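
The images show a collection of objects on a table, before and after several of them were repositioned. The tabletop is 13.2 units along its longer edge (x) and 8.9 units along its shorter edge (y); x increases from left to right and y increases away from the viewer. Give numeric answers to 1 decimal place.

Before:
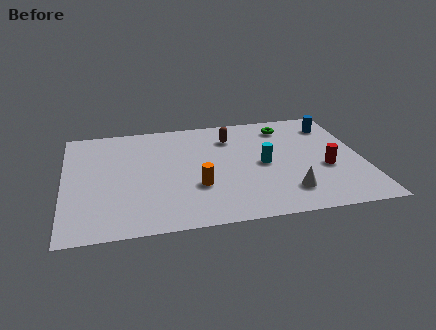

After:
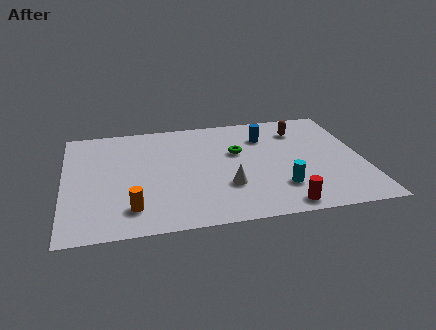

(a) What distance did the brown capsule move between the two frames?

3.1

From (7.5, 6.8) to (10.6, 6.9), the brown capsule covered √(3.1² + 0.1²) ≈ 3.1 units.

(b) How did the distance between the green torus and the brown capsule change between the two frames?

+0.7

Before: roughly 2.5 units apart; after: 3.2. That's 0.7 units further apart.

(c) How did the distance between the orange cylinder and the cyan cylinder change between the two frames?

+3.2

The distance was about 3.3 in the first image and 6.5 in the second, so they moved 3.2 units further apart.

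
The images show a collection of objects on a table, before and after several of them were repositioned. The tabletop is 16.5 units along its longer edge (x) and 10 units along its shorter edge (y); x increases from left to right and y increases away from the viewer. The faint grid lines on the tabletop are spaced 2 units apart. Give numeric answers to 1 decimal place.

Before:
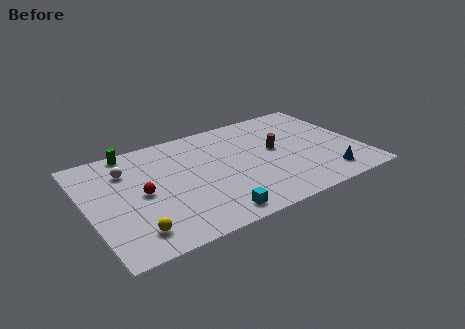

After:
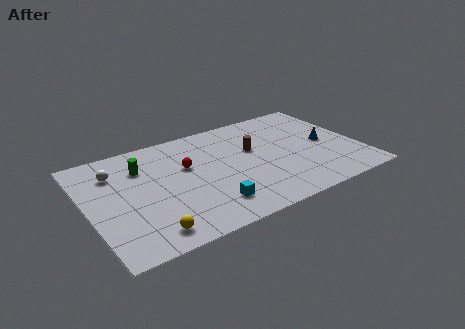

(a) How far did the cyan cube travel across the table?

0.9

From (6.9, 1.2) to (6.9, 2.1), the cyan cube covered √(0.0² + 0.9²) ≈ 0.9 units.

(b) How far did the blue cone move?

3.3

The blue cone moved from about (14.0, 1.7) to (14.6, 4.9), a distance of √(0.6² + 3.2²) ≈ 3.3.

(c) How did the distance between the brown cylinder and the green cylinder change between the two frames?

-2.4

The distance was about 9.2 in the first image and 6.8 in the second, so they moved 2.4 units closer together.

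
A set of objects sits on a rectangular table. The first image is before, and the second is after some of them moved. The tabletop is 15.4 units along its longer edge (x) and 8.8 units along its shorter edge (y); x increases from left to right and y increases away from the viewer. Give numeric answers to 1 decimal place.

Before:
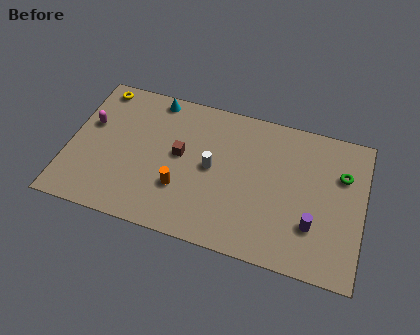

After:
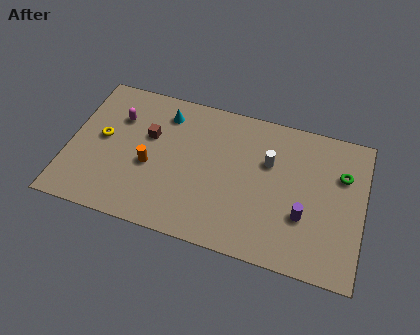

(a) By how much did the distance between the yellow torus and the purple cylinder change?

-2.0

They were about 12.8 units apart before and 10.8 after — 2.0 units closer together.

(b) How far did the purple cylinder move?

0.6

The purple cylinder moved from about (12.9, 2.6) to (12.4, 3.0), a distance of √(0.5² + 0.4²) ≈ 0.6.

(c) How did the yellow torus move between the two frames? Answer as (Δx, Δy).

(0.5, -3.1)

From the two frames, the yellow torus sits at roughly (1.2, 7.8) before and (1.7, 4.7) after.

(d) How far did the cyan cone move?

1.0

From (4.2, 7.9) to (4.8, 7.1), the cyan cone covered √(0.6² + 0.8²) ≈ 1.0 units.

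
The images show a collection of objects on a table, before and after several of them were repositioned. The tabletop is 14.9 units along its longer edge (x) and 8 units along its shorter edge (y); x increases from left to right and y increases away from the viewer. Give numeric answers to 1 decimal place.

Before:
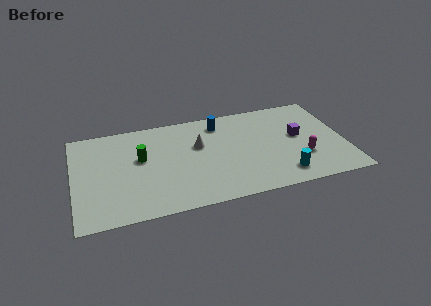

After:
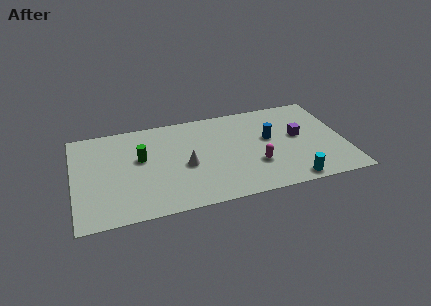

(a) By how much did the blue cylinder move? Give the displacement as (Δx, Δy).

(2.6, -2.0)

The blue cylinder started near (8.2, 6.6) and ended near (10.8, 4.6).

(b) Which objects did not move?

the green cylinder and the purple cube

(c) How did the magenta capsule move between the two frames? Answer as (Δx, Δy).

(-2.6, 0.0)

The magenta capsule was at about (12.5, 2.6) and moved to about (9.9, 2.6).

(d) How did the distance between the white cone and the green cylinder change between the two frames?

-0.5

The distance was about 3.2 in the first image and 2.7 in the second, so they moved 0.5 units closer together.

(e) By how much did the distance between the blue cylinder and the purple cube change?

-3.1

Before: roughly 4.7 units apart; after: 1.6. That's 3.1 units closer together.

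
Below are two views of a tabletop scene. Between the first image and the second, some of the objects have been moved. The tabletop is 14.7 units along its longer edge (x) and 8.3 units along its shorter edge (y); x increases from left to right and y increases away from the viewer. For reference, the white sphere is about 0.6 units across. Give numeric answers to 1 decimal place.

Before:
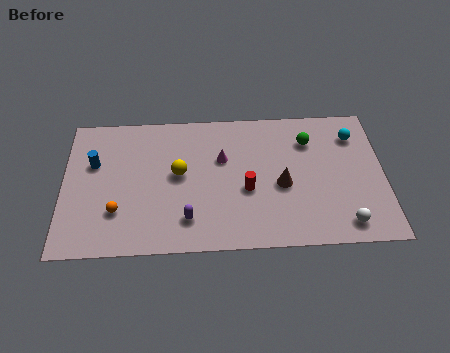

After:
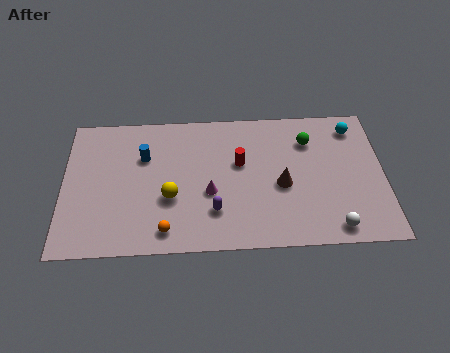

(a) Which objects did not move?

the green sphere and the brown cone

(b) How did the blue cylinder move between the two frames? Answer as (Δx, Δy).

(2.3, 0.3)

The blue cylinder started near (1.4, 5.3) and ended near (3.7, 5.6).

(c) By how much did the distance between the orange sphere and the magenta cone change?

-2.7

Before: roughly 5.6 units apart; after: 2.9. That's 2.7 units closer together.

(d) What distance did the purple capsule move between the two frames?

1.3

The purple capsule moved from about (5.7, 1.8) to (6.9, 2.2), a distance of √(1.2² + 0.4²) ≈ 1.3.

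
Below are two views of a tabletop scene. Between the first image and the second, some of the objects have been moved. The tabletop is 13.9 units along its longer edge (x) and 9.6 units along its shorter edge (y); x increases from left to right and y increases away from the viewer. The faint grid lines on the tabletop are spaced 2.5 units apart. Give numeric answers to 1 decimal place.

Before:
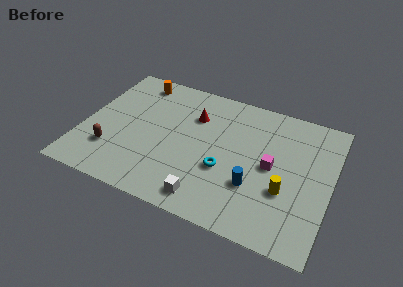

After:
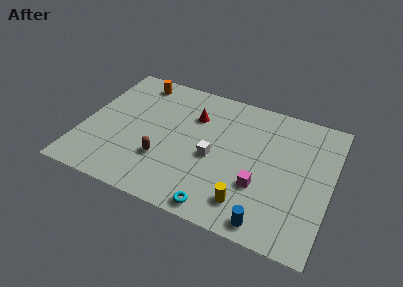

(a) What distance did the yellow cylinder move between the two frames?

2.5

The yellow cylinder was near (11.5, 3.4) before and (9.6, 1.8) after, so it travelled √(1.9² + 1.6²) ≈ 2.5 units.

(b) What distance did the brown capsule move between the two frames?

2.9

From (1.8, 2.6) to (4.7, 3.0), the brown capsule covered √(2.9² + 0.4²) ≈ 2.9 units.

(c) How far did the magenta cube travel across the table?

1.7

The magenta cube was near (10.6, 4.8) before and (10.1, 3.2) after, so it travelled √(0.5² + 1.6²) ≈ 1.7 units.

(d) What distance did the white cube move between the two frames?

2.9

From (7.4, 1.3) to (7.4, 4.2), the white cube covered √(0.0² + 2.9²) ≈ 2.9 units.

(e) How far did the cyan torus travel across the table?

2.7

The cyan torus was near (8.1, 3.6) before and (8.1, 0.9) after, so it travelled √(0.0² + 2.7²) ≈ 2.7 units.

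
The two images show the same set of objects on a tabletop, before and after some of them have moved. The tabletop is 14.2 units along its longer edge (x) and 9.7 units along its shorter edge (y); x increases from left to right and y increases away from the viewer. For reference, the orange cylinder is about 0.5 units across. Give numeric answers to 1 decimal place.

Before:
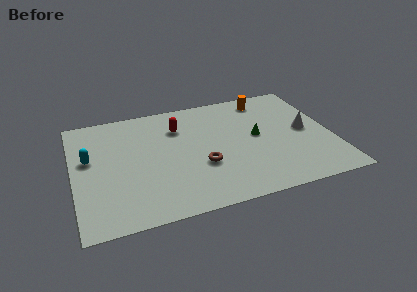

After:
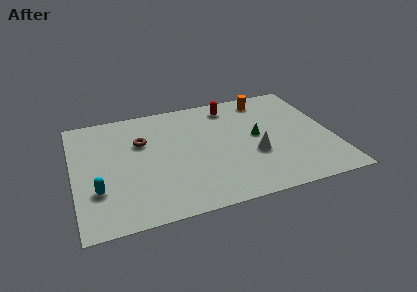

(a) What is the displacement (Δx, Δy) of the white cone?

(-3.0, -1.3)

The white cone started near (12.8, 4.9) and ended near (9.8, 3.6).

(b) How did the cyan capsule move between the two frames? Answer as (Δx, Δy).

(0.3, -2.7)

The cyan capsule was at about (0.9, 5.7) and moved to about (1.2, 3.0).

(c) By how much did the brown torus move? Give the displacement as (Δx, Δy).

(-3.1, 2.9)

The brown torus started near (6.9, 3.5) and ended near (3.8, 6.4).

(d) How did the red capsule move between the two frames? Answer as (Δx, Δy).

(3.0, 1.1)

From the two frames, the red capsule sits at roughly (5.9, 7.1) before and (8.9, 8.2) after.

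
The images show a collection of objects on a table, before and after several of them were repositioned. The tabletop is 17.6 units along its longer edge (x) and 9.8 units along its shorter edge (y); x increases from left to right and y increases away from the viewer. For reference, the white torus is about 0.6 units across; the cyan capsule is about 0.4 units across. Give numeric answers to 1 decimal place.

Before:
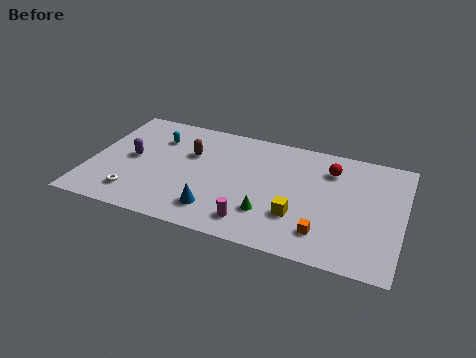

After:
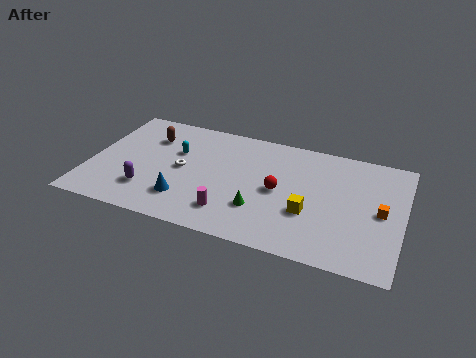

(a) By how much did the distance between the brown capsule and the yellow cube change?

+2.9

Before: roughly 7.2 units apart; after: 10.1. That's 2.9 units further apart.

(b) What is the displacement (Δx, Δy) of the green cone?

(-0.5, 0.2)

The green cone started near (10.3, 2.7) and ended near (9.8, 2.9).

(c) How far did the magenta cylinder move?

1.4

The magenta cylinder moved from about (9.5, 1.7) to (8.2, 2.1), a distance of √(1.3² + 0.4²) ≈ 1.4.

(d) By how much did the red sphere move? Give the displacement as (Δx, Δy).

(-2.7, -2.7)

The red sphere was at about (13.4, 7.5) and moved to about (10.7, 4.8).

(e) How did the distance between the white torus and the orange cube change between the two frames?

+0.6

The distance was about 10.6 in the first image and 11.2 in the second, so they moved 0.6 units further apart.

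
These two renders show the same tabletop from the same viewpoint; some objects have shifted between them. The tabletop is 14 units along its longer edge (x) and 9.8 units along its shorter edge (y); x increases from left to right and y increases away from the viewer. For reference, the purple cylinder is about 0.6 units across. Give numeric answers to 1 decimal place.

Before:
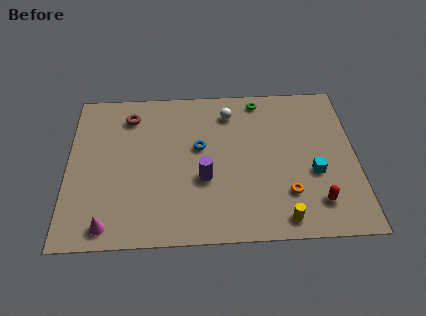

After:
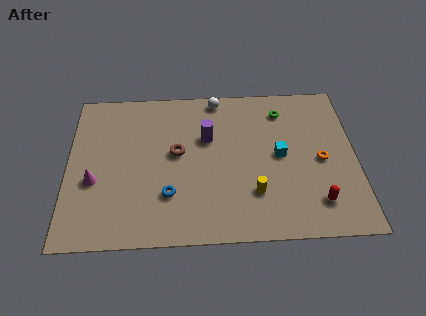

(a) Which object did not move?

the red capsule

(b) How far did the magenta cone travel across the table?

2.8

The magenta cone moved from about (2.0, 1.1) to (1.3, 3.8), a distance of √(0.7² + 2.7²) ≈ 2.8.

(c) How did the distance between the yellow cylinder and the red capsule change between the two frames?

+1.2

Before: roughly 1.9 units apart; after: 3.1. That's 1.2 units further apart.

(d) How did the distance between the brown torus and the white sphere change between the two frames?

-0.9

They were about 4.9 units apart before and 4.0 after — 0.9 units closer together.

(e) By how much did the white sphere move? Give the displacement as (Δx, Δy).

(-0.6, 1.0)

From the two frames, the white sphere sits at roughly (7.9, 7.9) before and (7.3, 8.9) after.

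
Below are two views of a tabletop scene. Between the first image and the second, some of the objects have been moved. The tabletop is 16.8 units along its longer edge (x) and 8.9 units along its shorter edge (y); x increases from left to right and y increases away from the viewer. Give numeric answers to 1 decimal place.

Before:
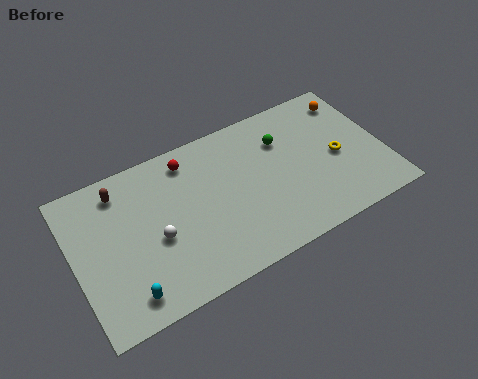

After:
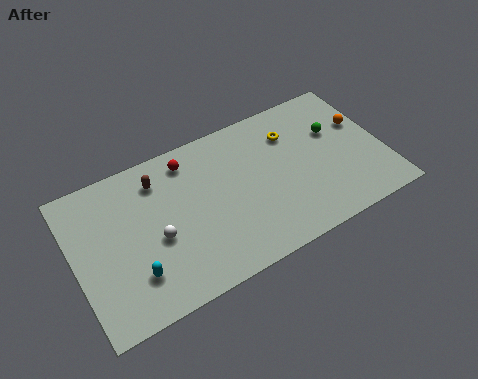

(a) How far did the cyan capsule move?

1.0

The cyan capsule was near (2.4, 1.4) before and (2.9, 2.3) after, so it travelled √(0.5² + 0.9²) ≈ 1.0 units.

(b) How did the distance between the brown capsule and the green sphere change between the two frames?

+0.8

The distance was about 8.9 in the first image and 9.7 in the second, so they moved 0.8 units further apart.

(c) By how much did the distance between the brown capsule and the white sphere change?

-0.6

They were about 3.9 units apart before and 3.3 after — 0.6 units closer together.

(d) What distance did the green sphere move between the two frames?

2.9

The green sphere was near (11.6, 6.4) before and (14.4, 5.7) after, so it travelled √(2.8² + 0.7²) ≈ 2.9 units.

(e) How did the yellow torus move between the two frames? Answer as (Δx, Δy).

(-2.2, 2.5)

From the two frames, the yellow torus sits at roughly (14.3, 4.1) before and (12.1, 6.6) after.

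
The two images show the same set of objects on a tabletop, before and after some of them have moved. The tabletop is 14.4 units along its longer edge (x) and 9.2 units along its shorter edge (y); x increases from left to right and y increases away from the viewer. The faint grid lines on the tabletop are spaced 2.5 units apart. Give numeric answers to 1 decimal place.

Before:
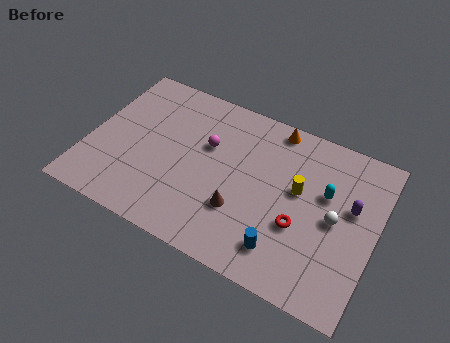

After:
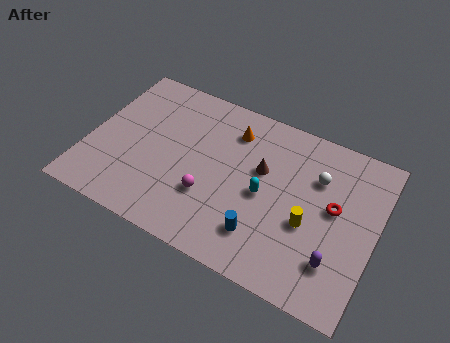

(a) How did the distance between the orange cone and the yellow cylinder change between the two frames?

+2.1

The distance was about 3.4 in the first image and 5.5 in the second, so they moved 2.1 units further apart.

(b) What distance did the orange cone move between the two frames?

2.3

The orange cone moved from about (8.9, 8.3) to (6.9, 7.2), a distance of √(2.0² + 1.1²) ≈ 2.3.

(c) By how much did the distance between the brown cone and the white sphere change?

-2.0

Before: roughly 4.8 units apart; after: 2.8. That's 2.0 units closer together.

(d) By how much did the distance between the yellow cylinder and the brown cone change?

-0.3

Before: roughly 3.5 units apart; after: 3.2. That's 0.3 units closer together.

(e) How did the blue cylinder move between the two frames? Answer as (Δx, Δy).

(-1.1, 0.3)

From the two frames, the blue cylinder sits at roughly (10.2, 1.8) before and (9.1, 2.1) after.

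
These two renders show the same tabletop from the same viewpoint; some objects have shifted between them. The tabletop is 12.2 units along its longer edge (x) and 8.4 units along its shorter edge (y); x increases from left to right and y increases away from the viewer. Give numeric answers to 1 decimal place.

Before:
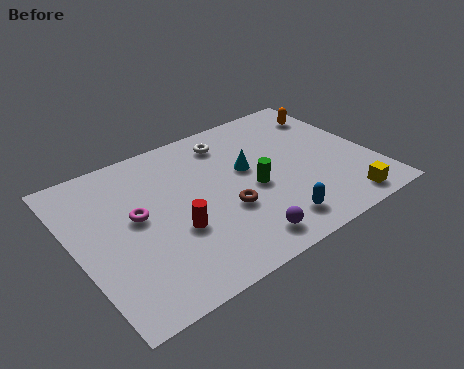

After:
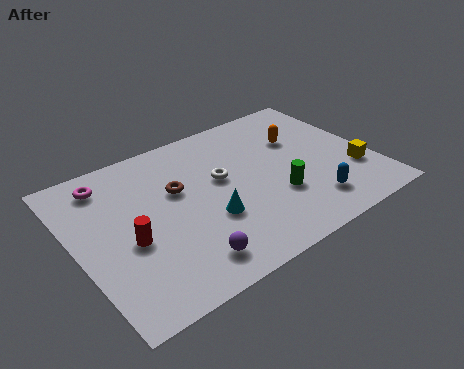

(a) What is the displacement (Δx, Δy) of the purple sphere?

(-2.2, 0.2)

The purple sphere started near (6.1, 1.2) and ended near (3.9, 1.4).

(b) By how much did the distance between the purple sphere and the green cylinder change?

+1.6

Before: roughly 2.7 units apart; after: 4.3. That's 1.6 units further apart.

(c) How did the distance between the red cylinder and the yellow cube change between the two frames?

+2.4

Before: roughly 6.9 units apart; after: 9.3. That's 2.4 units further apart.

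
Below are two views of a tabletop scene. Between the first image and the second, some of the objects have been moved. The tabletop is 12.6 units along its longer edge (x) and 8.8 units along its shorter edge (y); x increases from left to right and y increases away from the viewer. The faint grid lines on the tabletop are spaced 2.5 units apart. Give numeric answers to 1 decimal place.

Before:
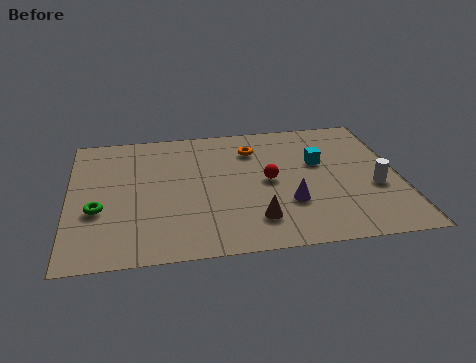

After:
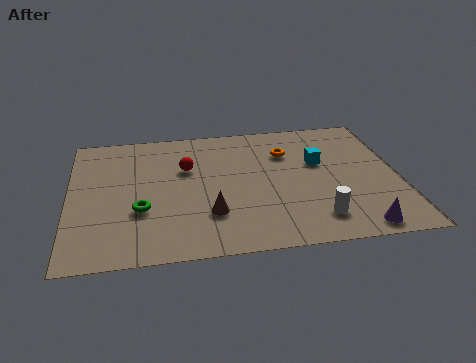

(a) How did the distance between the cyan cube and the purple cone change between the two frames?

+1.8

Before: roughly 2.9 units apart; after: 4.7. That's 1.8 units further apart.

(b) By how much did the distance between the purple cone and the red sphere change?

+6.2

They were about 1.7 units apart before and 7.9 after — 6.2 units further apart.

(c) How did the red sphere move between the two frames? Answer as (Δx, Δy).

(-3.1, 1.3)

The red sphere was at about (7.6, 4.4) and moved to about (4.5, 5.7).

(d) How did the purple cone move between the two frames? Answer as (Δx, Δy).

(2.5, -1.9)

The purple cone was at about (8.3, 2.8) and moved to about (10.8, 0.9).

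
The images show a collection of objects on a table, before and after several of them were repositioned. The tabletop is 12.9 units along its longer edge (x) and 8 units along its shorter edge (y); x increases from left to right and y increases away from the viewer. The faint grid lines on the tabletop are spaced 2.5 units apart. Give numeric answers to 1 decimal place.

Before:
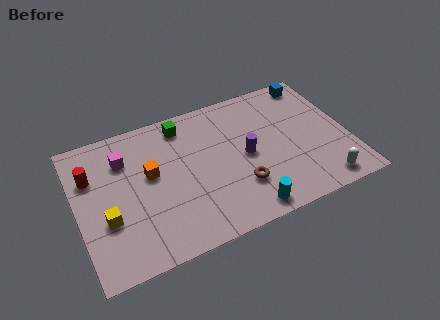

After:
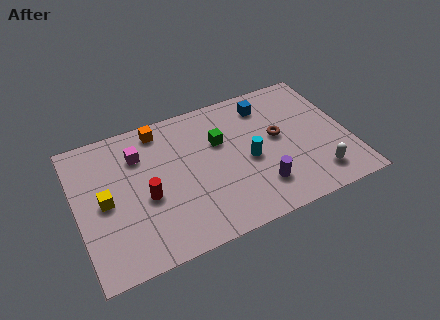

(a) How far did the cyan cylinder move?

2.7

The cyan cylinder moved from about (7.6, 0.9) to (8.1, 3.6), a distance of √(0.5² + 2.7²) ≈ 2.7.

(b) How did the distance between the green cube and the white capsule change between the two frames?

-2.7

The distance was about 8.3 in the first image and 5.6 in the second, so they moved 2.7 units closer together.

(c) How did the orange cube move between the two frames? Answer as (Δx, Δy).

(0.7, 2.4)

The orange cube started near (3.5, 4.6) and ended near (4.2, 7.0).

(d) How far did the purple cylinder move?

2.0

The purple cylinder was near (8.0, 3.9) before and (8.4, 1.9) after, so it travelled √(0.4² + 2.0²) ≈ 2.0 units.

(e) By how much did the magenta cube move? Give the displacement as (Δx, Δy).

(0.7, 0.0)

The magenta cube was at about (2.4, 5.9) and moved to about (3.1, 5.9).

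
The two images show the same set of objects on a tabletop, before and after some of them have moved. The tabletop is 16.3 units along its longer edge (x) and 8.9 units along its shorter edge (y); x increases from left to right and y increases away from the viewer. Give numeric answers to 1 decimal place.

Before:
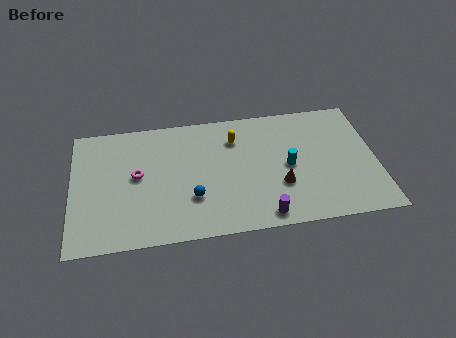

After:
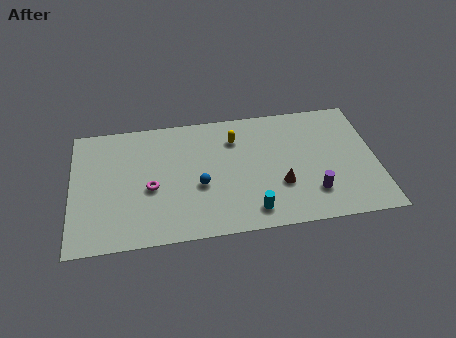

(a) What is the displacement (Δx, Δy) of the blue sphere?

(0.4, 0.8)

The blue sphere started near (6.4, 2.8) and ended near (6.8, 3.6).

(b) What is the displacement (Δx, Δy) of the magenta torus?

(0.7, -1.0)

The magenta torus was at about (3.5, 4.8) and moved to about (4.2, 3.8).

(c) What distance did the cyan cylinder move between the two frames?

3.6

The cyan cylinder was near (11.6, 4.3) before and (9.5, 1.4) after, so it travelled √(2.1² + 2.9²) ≈ 3.6 units.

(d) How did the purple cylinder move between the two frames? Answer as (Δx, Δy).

(2.7, 1.2)

From the two frames, the purple cylinder sits at roughly (10.1, 1.0) before and (12.8, 2.2) after.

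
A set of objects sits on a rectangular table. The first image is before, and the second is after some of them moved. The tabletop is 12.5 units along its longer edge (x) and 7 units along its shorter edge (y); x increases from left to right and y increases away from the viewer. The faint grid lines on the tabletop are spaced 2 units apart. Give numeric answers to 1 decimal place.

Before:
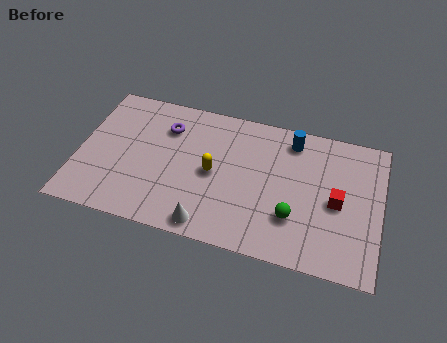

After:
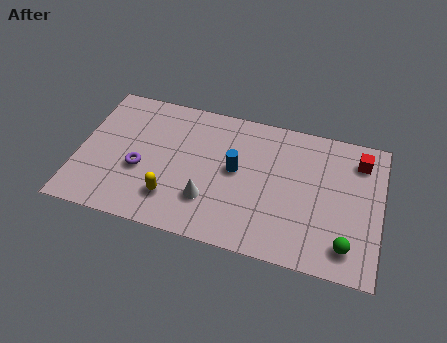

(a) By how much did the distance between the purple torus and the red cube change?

+1.9

They were about 7.4 units apart before and 9.3 after — 1.9 units further apart.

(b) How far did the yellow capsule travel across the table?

2.3

The yellow capsule moved from about (5.6, 3.4) to (4.0, 1.7), a distance of √(1.6² + 1.7²) ≈ 2.3.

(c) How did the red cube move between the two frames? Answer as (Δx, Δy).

(0.8, 2.3)

The red cube was at about (10.7, 3.3) and moved to about (11.5, 5.6).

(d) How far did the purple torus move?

2.6

The purple torus moved from about (3.5, 5.2) to (2.6, 2.8), a distance of √(0.9² + 2.4²) ≈ 2.6.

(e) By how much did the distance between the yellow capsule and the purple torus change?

-1.0

They were about 2.8 units apart before and 1.8 after — 1.0 units closer together.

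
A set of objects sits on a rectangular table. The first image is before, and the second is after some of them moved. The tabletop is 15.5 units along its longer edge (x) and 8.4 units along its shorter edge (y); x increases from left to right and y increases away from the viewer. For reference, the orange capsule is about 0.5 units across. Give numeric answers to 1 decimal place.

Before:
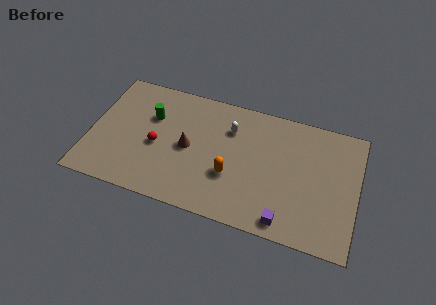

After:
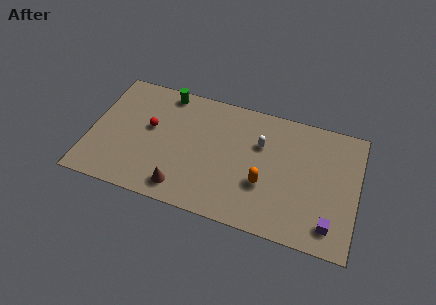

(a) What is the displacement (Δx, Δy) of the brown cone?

(-0.1, -2.8)

From the two frames, the brown cone sits at roughly (5.7, 4.1) before and (5.6, 1.3) after.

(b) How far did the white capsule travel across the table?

1.9

The white capsule moved from about (8.0, 6.1) to (9.8, 5.6), a distance of √(1.8² + 0.5²) ≈ 1.9.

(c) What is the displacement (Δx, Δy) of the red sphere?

(-0.5, 1.1)

From the two frames, the red sphere sits at roughly (3.9, 3.7) before and (3.4, 4.8) after.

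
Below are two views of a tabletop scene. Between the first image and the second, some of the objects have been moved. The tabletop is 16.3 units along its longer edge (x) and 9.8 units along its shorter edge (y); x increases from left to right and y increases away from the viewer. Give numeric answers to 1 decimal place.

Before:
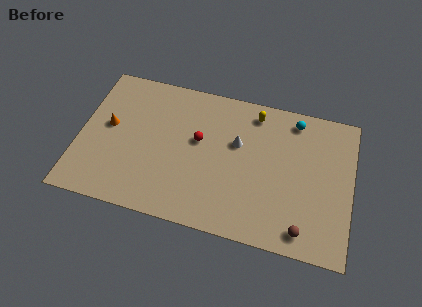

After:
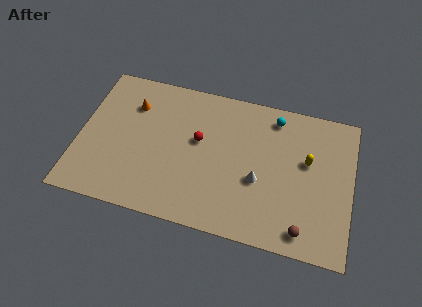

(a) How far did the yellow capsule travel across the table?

4.1

The yellow capsule moved from about (10.3, 8.4) to (13.6, 5.9), a distance of √(3.3² + 2.5²) ≈ 4.1.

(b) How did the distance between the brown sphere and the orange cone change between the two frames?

-0.5

Before: roughly 12.6 units apart; after: 12.1. That's 0.5 units closer together.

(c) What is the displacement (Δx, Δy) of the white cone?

(1.4, -2.2)

From the two frames, the white cone sits at roughly (9.4, 6.1) before and (10.8, 3.9) after.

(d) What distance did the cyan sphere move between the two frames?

1.2

The cyan sphere moved from about (12.7, 8.5) to (11.5, 8.4), a distance of √(1.2² + 0.1²) ≈ 1.2.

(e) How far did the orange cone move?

2.2

The orange cone moved from about (1.7, 5.4) to (3.0, 7.2), a distance of √(1.3² + 1.8²) ≈ 2.2.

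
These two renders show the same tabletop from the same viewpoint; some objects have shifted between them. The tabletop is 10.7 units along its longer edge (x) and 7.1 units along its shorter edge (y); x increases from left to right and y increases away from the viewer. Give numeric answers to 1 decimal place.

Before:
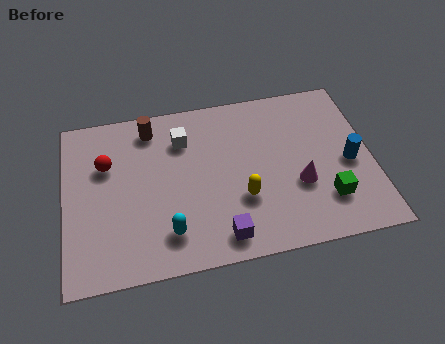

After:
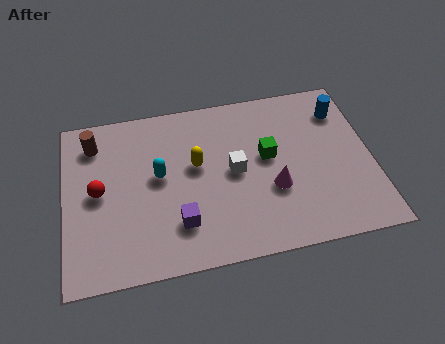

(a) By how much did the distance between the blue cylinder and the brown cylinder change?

+1.3

The distance was about 7.4 in the first image and 8.7 in the second, so they moved 1.3 units further apart.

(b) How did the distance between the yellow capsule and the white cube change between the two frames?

-2.1

Before: roughly 3.5 units apart; after: 1.4. That's 2.1 units closer together.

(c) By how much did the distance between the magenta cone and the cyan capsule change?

-0.6

The distance was about 4.7 in the first image and 4.1 in the second, so they moved 0.6 units closer together.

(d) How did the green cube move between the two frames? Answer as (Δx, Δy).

(-1.9, 2.2)

The green cube was at about (9.0, 1.8) and moved to about (7.1, 4.0).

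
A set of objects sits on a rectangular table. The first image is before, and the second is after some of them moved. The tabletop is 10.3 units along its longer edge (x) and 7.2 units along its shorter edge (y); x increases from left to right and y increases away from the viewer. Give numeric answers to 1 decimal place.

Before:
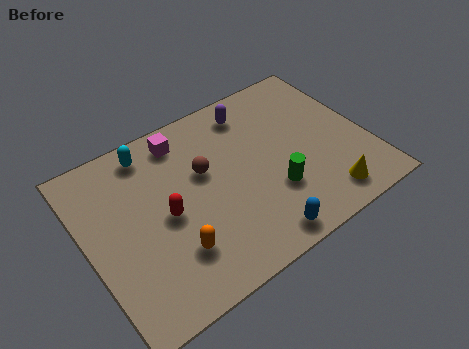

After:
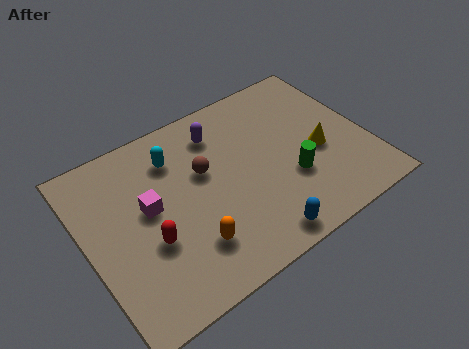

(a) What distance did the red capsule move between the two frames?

1.0

The red capsule was near (2.8, 3.4) before and (2.1, 2.7) after, so it travelled √(0.7² + 0.7²) ≈ 1.0 units.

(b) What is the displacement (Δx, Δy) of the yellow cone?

(0.2, 2.0)

The yellow cone started near (8.3, 1.1) and ended near (8.5, 3.1).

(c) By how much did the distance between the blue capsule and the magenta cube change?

-0.9

They were about 5.6 units apart before and 4.7 after — 0.9 units closer together.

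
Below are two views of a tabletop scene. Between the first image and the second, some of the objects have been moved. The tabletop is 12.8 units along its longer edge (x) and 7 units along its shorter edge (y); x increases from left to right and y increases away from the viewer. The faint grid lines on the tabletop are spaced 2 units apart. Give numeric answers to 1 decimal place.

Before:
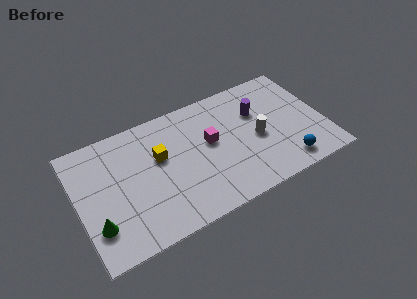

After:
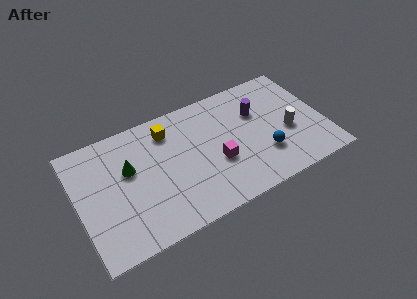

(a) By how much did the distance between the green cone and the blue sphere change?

-2.6

Before: roughly 9.7 units apart; after: 7.1. That's 2.6 units closer together.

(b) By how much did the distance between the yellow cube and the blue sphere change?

-1.2

Before: roughly 7.0 units apart; after: 5.8. That's 1.2 units closer together.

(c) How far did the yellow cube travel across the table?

1.4

The yellow cube was near (4.3, 4.3) before and (4.9, 5.6) after, so it travelled √(0.6² + 1.3²) ≈ 1.4 units.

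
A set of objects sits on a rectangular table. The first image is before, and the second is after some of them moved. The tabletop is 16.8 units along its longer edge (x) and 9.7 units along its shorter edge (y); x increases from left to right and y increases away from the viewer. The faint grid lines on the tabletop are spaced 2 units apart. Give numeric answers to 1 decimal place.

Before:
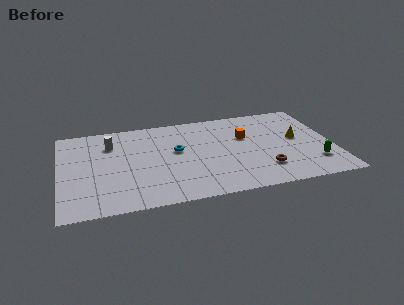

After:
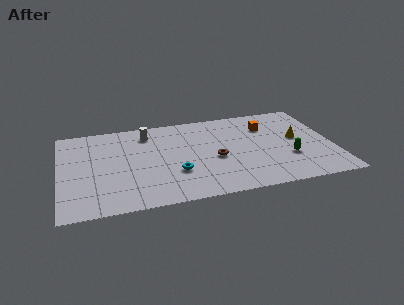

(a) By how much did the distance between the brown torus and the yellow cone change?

+1.6

Before: roughly 3.7 units apart; after: 5.3. That's 1.6 units further apart.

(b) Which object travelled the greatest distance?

the brown torus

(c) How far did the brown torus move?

3.4

The brown torus moved from about (12.4, 2.4) to (9.5, 4.2), a distance of √(2.9² + 1.8²) ≈ 3.4.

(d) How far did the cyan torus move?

2.4

The cyan torus moved from about (7.2, 5.6) to (7.0, 3.2), a distance of √(0.2² + 2.4²) ≈ 2.4.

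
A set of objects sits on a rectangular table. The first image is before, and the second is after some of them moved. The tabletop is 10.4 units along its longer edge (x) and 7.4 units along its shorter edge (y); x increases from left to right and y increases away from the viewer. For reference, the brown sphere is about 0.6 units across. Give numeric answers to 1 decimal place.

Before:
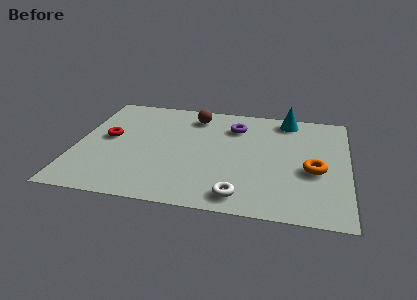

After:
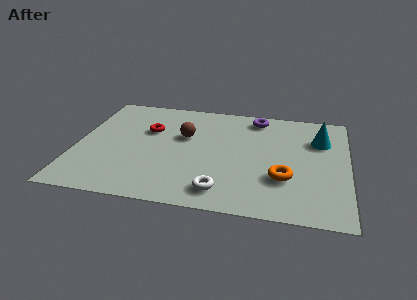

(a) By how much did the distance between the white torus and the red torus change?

-1.3

They were about 6.0 units apart before and 4.7 after — 1.3 units closer together.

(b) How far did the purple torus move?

1.1

From (6.0, 5.6) to (6.8, 6.4), the purple torus covered √(0.8² + 0.8²) ≈ 1.1 units.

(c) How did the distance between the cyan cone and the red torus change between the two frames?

-0.6

The distance was about 7.2 in the first image and 6.6 in the second, so they moved 0.6 units closer together.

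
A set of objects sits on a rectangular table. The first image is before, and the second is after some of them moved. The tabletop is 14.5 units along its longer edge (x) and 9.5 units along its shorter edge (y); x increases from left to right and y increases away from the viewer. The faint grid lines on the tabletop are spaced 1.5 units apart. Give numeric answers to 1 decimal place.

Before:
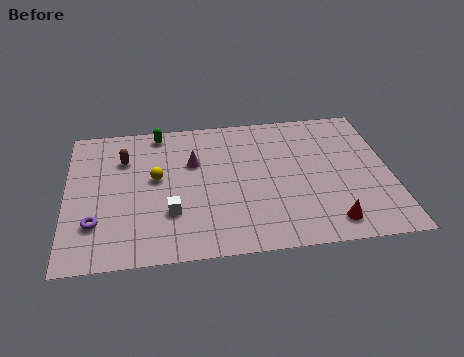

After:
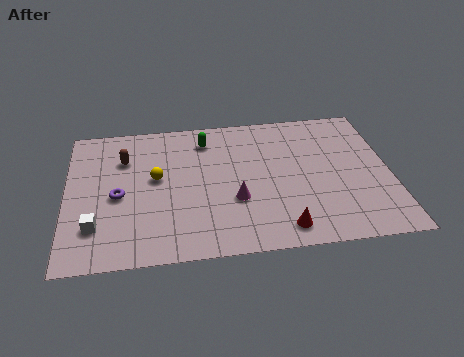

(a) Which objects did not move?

the brown capsule and the yellow sphere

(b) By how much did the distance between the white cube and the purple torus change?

-1.2

Before: roughly 3.3 units apart; after: 2.1. That's 1.2 units closer together.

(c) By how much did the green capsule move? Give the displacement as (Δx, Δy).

(2.1, -0.8)

The green capsule started near (4.2, 8.5) and ended near (6.3, 7.7).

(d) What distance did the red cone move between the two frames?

2.1

The red cone moved from about (11.6, 1.4) to (9.5, 1.3), a distance of √(2.1² + 0.1²) ≈ 2.1.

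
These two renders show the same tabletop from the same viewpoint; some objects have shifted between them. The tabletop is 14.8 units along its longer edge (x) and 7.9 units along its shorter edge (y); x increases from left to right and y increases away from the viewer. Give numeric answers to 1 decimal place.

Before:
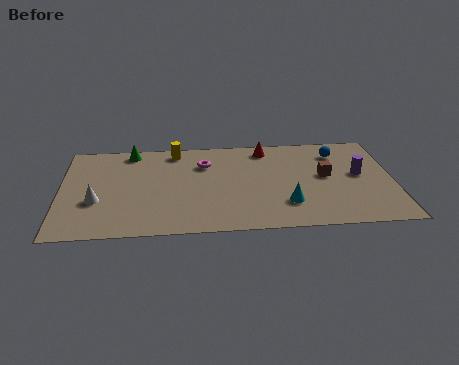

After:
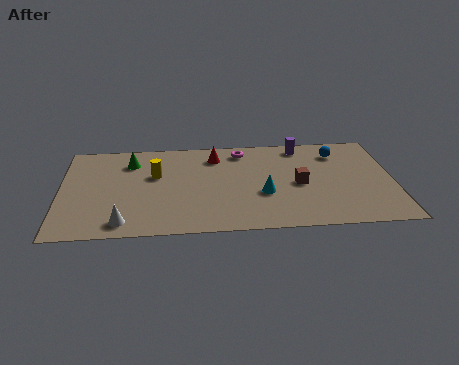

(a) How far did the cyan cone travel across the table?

1.3

From (10.0, 2.1) to (9.0, 3.0), the cyan cone covered √(1.0² + 0.9²) ≈ 1.3 units.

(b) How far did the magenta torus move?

2.0

From (6.4, 5.7) to (8.1, 6.7), the magenta torus covered √(1.7² + 1.0²) ≈ 2.0 units.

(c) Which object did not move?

the blue sphere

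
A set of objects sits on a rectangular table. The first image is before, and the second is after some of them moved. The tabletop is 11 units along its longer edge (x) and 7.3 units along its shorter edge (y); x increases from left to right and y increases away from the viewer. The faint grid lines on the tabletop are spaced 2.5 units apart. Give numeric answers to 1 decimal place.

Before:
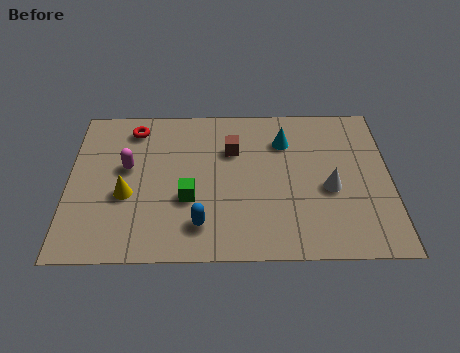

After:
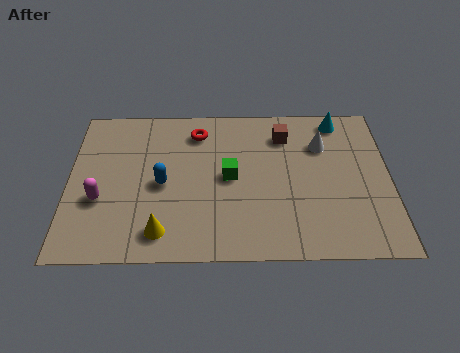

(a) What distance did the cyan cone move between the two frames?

2.1

The cyan cone moved from about (7.4, 5.4) to (9.3, 6.4), a distance of √(1.9² + 1.0²) ≈ 2.1.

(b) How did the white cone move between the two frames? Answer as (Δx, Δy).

(-0.2, 2.1)

The white cone was at about (8.9, 3.1) and moved to about (8.7, 5.2).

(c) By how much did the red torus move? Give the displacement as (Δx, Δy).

(2.2, -0.2)

From the two frames, the red torus sits at roughly (2.2, 6.1) before and (4.4, 5.9) after.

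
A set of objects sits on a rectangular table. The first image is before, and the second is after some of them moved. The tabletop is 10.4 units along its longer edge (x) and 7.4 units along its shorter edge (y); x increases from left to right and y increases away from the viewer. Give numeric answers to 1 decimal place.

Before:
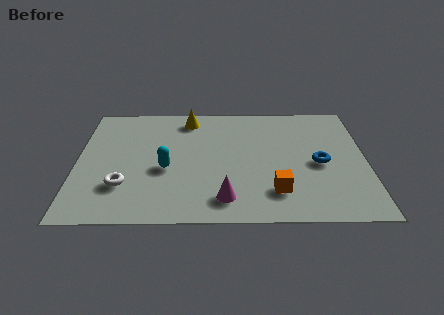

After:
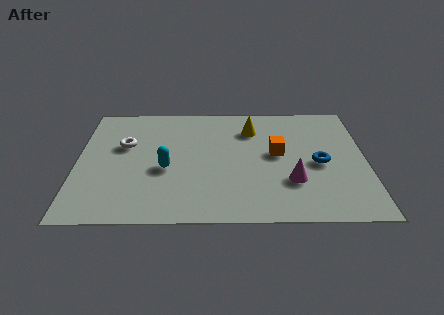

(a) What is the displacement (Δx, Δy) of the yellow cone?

(2.3, -0.7)

The yellow cone started near (4.0, 6.3) and ended near (6.3, 5.6).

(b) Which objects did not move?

the cyan capsule and the blue torus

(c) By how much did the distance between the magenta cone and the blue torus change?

-2.5

Before: roughly 4.0 units apart; after: 1.5. That's 2.5 units closer together.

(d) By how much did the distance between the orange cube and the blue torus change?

-0.7

The distance was about 2.3 in the first image and 1.6 in the second, so they moved 0.7 units closer together.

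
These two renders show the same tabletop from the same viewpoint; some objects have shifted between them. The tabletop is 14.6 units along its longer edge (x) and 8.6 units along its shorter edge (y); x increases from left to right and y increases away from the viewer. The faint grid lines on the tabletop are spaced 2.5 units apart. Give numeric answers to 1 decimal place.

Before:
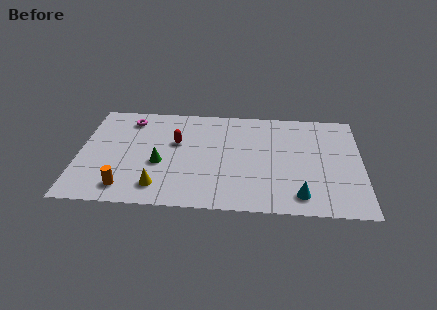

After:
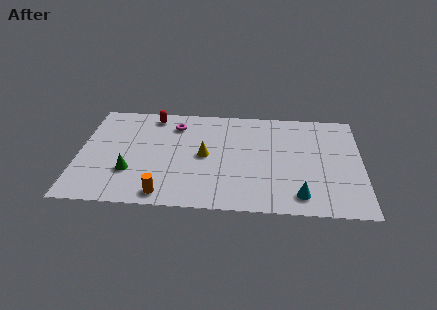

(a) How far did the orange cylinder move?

2.0

The orange cylinder was near (2.5, 1.4) before and (4.5, 1.0) after, so it travelled √(2.0² + 0.4²) ≈ 2.0 units.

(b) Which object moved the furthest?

the yellow cone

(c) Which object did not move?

the cyan cone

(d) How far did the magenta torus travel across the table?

2.4

From (2.5, 7.1) to (4.9, 6.8), the magenta torus covered √(2.4² + 0.3²) ≈ 2.4 units.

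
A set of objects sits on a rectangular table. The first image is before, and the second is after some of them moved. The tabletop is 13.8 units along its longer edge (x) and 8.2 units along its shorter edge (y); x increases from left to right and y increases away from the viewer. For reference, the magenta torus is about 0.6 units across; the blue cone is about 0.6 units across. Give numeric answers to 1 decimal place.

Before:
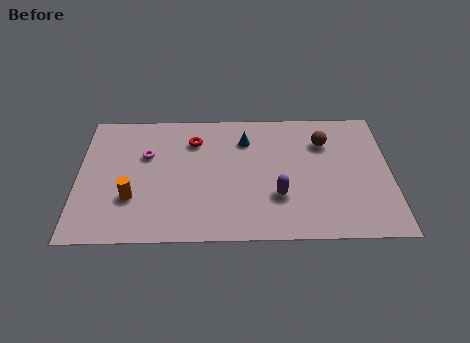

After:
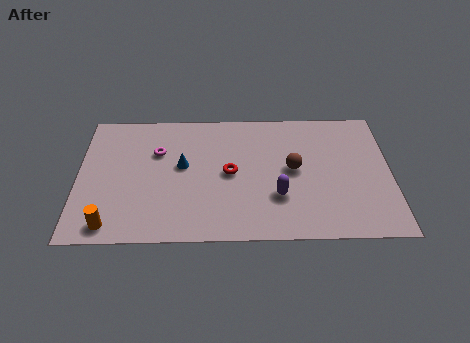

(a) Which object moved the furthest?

the blue cone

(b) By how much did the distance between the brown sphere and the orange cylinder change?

-0.5

Before: roughly 9.2 units apart; after: 8.7. That's 0.5 units closer together.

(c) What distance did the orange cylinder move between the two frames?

1.8

The orange cylinder moved from about (2.4, 2.6) to (1.5, 1.0), a distance of √(0.9² + 1.6²) ≈ 1.8.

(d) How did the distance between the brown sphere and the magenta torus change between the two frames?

-1.8

Before: roughly 7.9 units apart; after: 6.1. That's 1.8 units closer together.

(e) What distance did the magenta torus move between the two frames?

0.5

From (3.0, 5.3) to (3.5, 5.5), the magenta torus covered √(0.5² + 0.2²) ≈ 0.5 units.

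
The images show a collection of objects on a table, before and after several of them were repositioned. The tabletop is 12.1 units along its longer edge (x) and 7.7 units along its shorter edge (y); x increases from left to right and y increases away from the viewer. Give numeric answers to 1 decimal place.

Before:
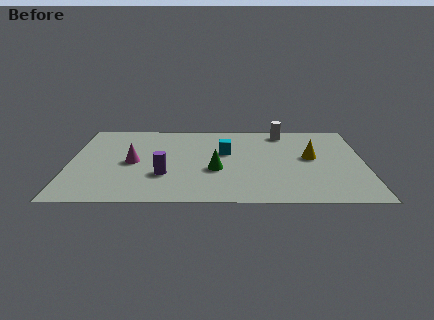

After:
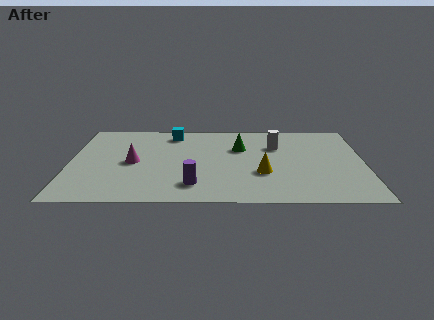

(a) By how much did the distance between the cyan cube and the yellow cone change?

+1.8

They were about 3.5 units apart before and 5.3 after — 1.8 units further apart.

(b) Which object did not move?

the magenta cone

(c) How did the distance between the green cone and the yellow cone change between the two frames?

-1.5

The distance was about 4.1 in the first image and 2.6 in the second, so they moved 1.5 units closer together.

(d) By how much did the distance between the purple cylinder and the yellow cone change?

-3.2

The distance was about 6.2 in the first image and 3.0 in the second, so they moved 3.2 units closer together.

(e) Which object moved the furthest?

the cyan cube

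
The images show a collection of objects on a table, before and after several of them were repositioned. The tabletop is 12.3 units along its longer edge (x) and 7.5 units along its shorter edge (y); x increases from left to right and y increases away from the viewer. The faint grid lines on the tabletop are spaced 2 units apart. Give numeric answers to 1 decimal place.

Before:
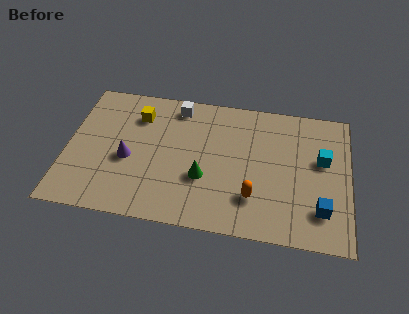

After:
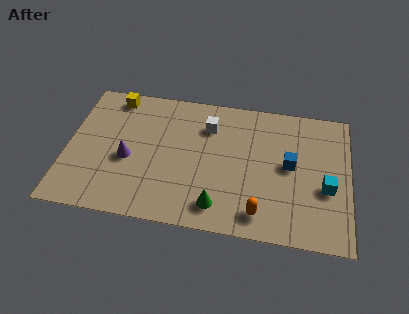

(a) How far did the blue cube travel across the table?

2.6

From (11.1, 1.8) to (9.7, 4.0), the blue cube covered √(1.4² + 2.2²) ≈ 2.6 units.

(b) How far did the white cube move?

1.7

From (4.7, 6.5) to (6.1, 5.6), the white cube covered √(1.4² + 0.9²) ≈ 1.7 units.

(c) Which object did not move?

the purple cone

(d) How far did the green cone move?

1.6

From (6.0, 2.7) to (6.7, 1.3), the green cone covered √(0.7² + 1.4²) ≈ 1.6 units.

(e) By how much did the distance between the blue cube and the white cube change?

-4.0

They were about 7.9 units apart before and 3.9 after — 4.0 units closer together.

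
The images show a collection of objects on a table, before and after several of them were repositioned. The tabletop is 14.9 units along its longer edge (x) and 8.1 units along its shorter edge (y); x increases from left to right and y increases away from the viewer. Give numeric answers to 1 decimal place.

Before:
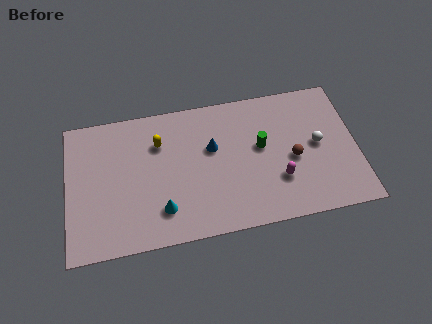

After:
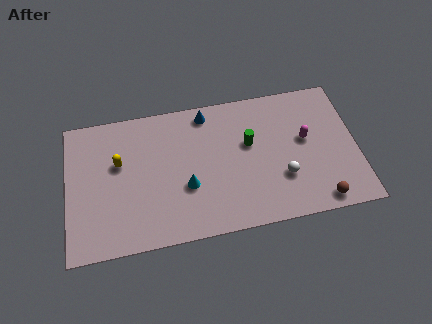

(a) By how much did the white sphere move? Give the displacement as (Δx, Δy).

(-1.9, -1.6)

The white sphere was at about (12.9, 4.2) and moved to about (11.0, 2.6).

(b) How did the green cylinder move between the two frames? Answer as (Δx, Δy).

(-0.6, 0.3)

The green cylinder was at about (10.0, 4.6) and moved to about (9.4, 4.9).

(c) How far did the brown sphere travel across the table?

3.0

The brown sphere moved from about (11.6, 3.6) to (12.8, 0.9), a distance of √(1.2² + 2.7²) ≈ 3.0.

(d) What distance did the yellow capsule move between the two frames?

2.2

The yellow capsule was near (4.8, 5.8) before and (2.7, 5.0) after, so it travelled √(2.1² + 0.8²) ≈ 2.2 units.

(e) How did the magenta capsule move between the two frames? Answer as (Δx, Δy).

(1.5, 2.1)

The magenta capsule started near (10.8, 2.5) and ended near (12.3, 4.6).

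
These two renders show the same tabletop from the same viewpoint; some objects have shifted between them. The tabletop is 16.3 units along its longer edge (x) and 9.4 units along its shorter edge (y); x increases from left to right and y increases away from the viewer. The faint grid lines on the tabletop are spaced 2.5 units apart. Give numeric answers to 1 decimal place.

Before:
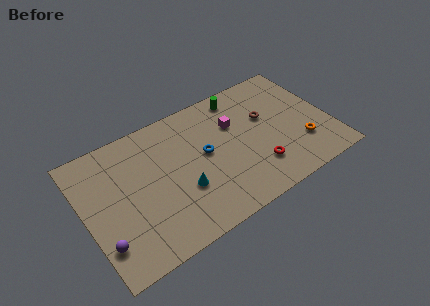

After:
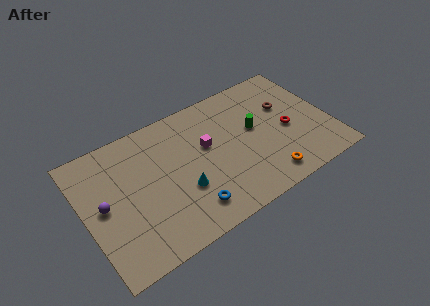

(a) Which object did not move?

the cyan cone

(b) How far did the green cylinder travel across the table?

2.9

The green cylinder moved from about (10.9, 8.2) to (11.4, 5.3), a distance of √(0.5² + 2.9²) ≈ 2.9.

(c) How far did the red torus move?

3.0

The red torus moved from about (11.1, 2.4) to (13.5, 4.2), a distance of √(2.4² + 1.8²) ≈ 3.0.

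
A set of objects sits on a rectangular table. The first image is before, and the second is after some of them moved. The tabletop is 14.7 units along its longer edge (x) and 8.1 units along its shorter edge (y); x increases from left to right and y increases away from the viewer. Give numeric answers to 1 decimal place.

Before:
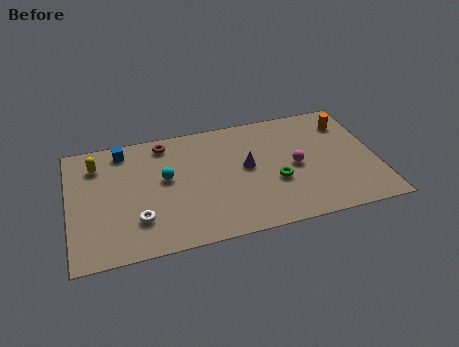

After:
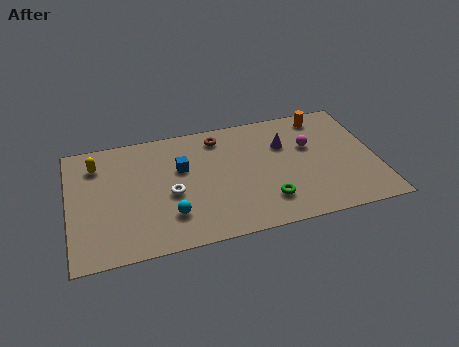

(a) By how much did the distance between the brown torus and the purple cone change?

-1.2

The distance was about 4.6 in the first image and 3.4 in the second, so they moved 1.2 units closer together.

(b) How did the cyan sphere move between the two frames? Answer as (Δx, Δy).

(0.1, -2.5)

The cyan sphere started near (4.6, 4.6) and ended near (4.7, 2.1).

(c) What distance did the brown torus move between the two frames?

2.6

The brown torus was near (4.7, 7.0) before and (7.3, 6.8) after, so it travelled √(2.6² + 0.2²) ≈ 2.6 units.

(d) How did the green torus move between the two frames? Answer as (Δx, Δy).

(-0.5, -1.2)

The green torus was at about (9.8, 3.1) and moved to about (9.3, 1.9).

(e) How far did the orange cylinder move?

1.3

The orange cylinder was near (13.5, 6.3) before and (12.4, 7.0) after, so it travelled √(1.1² + 0.7²) ≈ 1.3 units.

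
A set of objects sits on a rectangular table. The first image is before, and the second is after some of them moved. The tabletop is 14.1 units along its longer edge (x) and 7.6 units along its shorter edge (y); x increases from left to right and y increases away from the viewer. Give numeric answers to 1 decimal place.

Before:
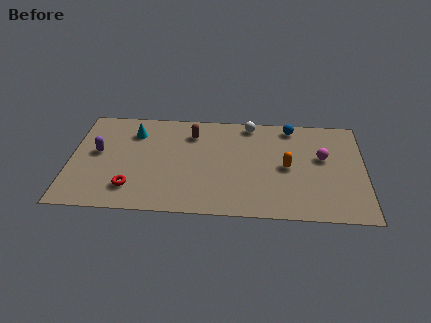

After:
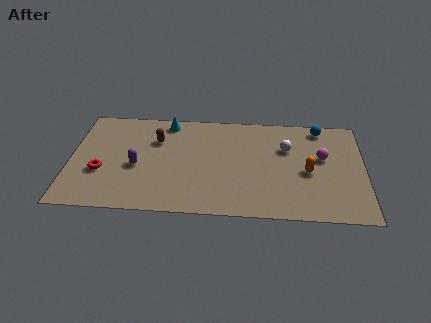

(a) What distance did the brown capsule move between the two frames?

1.8

The brown capsule moved from about (5.8, 5.9) to (4.1, 5.3), a distance of √(1.7² + 0.6²) ≈ 1.8.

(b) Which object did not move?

the magenta sphere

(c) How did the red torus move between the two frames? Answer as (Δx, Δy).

(-1.5, 1.1)

The red torus started near (3.0, 1.7) and ended near (1.5, 2.8).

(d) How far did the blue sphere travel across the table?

1.4

From (10.6, 6.7) to (12.0, 6.7), the blue sphere covered √(1.4² + 0.0²) ≈ 1.4 units.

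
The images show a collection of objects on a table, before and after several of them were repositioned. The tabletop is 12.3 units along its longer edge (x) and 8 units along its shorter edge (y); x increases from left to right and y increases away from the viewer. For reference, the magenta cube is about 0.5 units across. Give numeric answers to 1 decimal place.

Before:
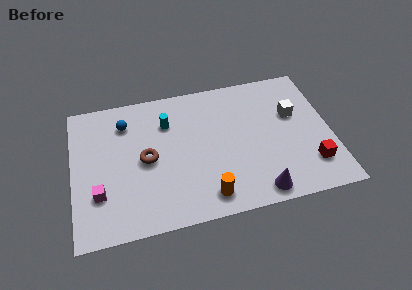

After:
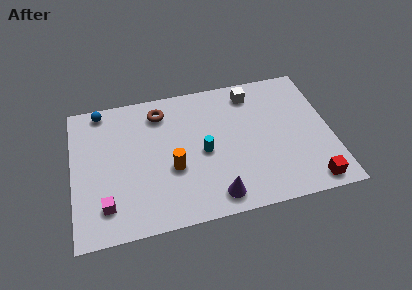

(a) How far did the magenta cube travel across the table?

0.8

The magenta cube was near (1.2, 2.4) before and (1.5, 1.7) after, so it travelled √(0.3² + 0.7²) ≈ 0.8 units.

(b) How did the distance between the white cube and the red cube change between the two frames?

+3.1

Before: roughly 3.2 units apart; after: 6.3. That's 3.1 units further apart.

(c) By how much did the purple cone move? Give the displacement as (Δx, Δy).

(-2.0, 0.2)

From the two frames, the purple cone sits at roughly (8.6, 0.9) before and (6.6, 1.1) after.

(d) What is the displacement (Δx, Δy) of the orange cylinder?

(-1.5, 1.9)

From the two frames, the orange cylinder sits at roughly (6.2, 1.2) before and (4.7, 3.1) after.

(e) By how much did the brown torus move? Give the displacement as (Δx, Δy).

(0.8, 2.6)

The brown torus was at about (3.5, 3.9) and moved to about (4.3, 6.5).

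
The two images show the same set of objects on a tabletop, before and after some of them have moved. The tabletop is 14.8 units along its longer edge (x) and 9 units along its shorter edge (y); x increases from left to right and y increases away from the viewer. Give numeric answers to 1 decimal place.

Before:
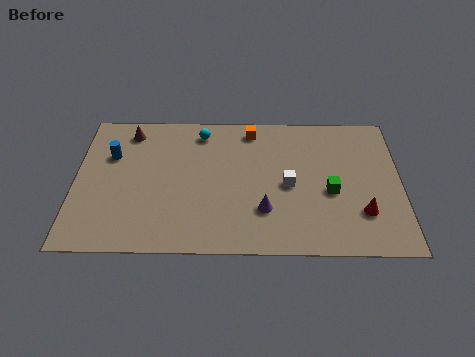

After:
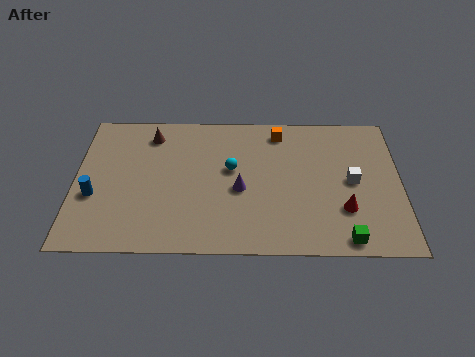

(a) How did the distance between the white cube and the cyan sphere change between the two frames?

+0.3

They were about 5.2 units apart before and 5.5 after — 0.3 units further apart.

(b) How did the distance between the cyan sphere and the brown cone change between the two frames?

+1.0

They were about 3.3 units apart before and 4.3 after — 1.0 units further apart.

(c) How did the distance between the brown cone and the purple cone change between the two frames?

-2.6

They were about 8.0 units apart before and 5.4 after — 2.6 units closer together.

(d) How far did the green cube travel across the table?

3.0

The green cube moved from about (11.6, 3.8) to (12.2, 0.9), a distance of √(0.6² + 2.9²) ≈ 3.0.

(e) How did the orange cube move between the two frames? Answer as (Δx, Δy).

(1.3, -0.1)

The orange cube was at about (8.0, 7.8) and moved to about (9.3, 7.7).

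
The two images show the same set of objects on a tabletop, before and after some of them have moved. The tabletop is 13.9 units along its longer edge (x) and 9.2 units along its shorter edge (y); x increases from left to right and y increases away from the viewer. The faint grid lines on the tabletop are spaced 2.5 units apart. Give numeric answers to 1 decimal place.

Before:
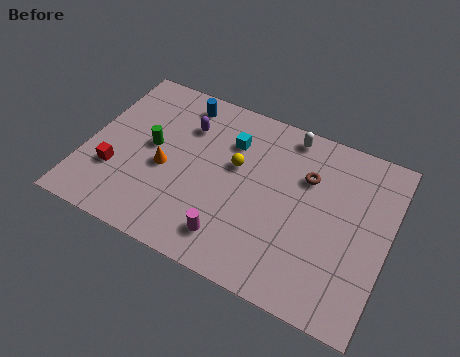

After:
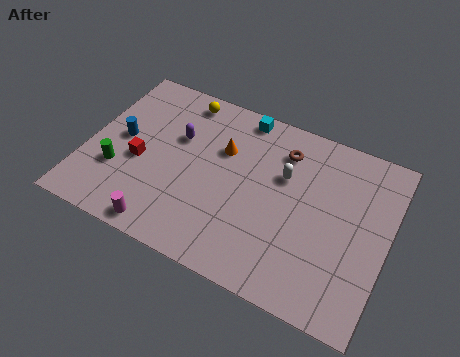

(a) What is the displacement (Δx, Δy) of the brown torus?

(-1.2, 0.9)

From the two frames, the brown torus sits at roughly (10.0, 6.3) before and (8.8, 7.2) after.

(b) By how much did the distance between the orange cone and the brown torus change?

-3.8

They were about 6.7 units apart before and 2.9 after — 3.8 units closer together.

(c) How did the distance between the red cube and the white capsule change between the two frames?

-2.3

Before: roughly 9.1 units apart; after: 6.8. That's 2.3 units closer together.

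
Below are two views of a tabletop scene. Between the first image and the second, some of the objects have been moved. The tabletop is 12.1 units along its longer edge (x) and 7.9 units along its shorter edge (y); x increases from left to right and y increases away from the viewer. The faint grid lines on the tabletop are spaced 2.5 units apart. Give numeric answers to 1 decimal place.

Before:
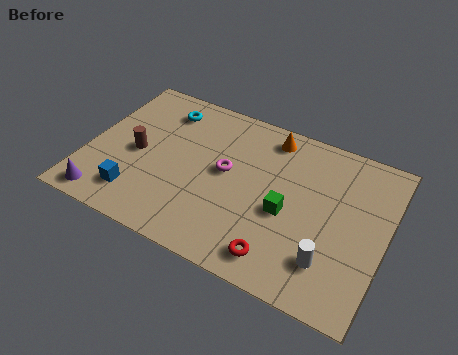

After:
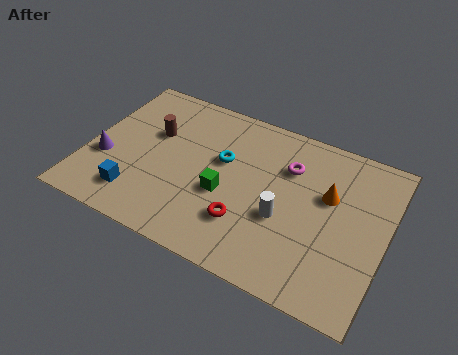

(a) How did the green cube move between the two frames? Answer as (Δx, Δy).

(-2.5, -0.2)

From the two frames, the green cube sits at roughly (8.2, 3.4) before and (5.7, 3.2) after.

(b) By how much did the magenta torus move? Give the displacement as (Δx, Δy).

(2.4, 1.3)

The magenta torus was at about (5.6, 4.3) and moved to about (8.0, 5.6).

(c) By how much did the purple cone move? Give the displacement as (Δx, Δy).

(-0.3, 2.0)

The purple cone started near (1.1, 0.9) and ended near (0.8, 2.9).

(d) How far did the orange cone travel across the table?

3.2

The orange cone was near (7.1, 6.8) before and (9.7, 4.9) after, so it travelled √(2.6² + 1.9²) ≈ 3.2 units.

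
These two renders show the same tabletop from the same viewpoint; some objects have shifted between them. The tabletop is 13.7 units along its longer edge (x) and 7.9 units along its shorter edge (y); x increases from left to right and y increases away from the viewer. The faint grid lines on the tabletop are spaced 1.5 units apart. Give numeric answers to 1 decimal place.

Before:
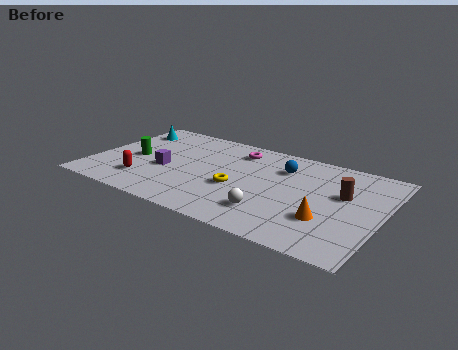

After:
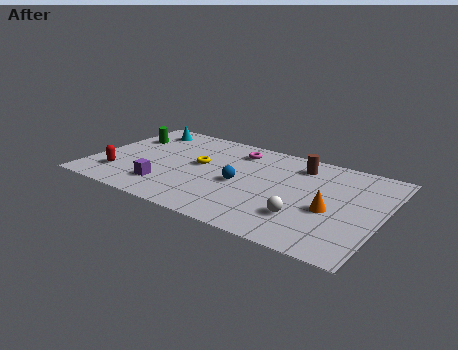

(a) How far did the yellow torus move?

2.3

From (7.0, 3.2) to (5.0, 4.4), the yellow torus covered √(2.0² + 1.2²) ≈ 2.3 units.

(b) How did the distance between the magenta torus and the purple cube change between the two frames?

+1.0

They were about 4.3 units apart before and 5.3 after — 1.0 units further apart.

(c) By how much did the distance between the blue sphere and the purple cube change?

-2.1

Before: roughly 5.9 units apart; after: 3.8. That's 2.1 units closer together.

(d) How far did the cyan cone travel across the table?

0.8

The cyan cone was near (1.1, 6.2) before and (1.8, 6.6) after, so it travelled √(0.7² + 0.4²) ≈ 0.8 units.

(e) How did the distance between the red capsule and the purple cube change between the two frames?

+0.7

They were about 1.6 units apart before and 2.3 after — 0.7 units further apart.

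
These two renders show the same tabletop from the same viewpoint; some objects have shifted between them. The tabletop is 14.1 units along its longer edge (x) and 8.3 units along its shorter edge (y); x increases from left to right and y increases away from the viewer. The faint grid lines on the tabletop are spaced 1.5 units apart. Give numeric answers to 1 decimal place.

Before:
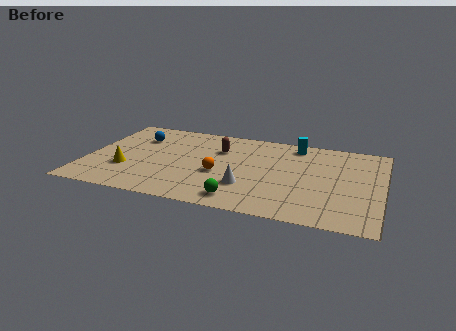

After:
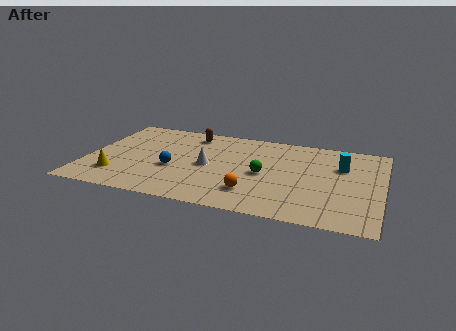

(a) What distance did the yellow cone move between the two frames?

0.8

The yellow cone was near (2.0, 2.7) before and (1.6, 2.0) after, so it travelled √(0.4² + 0.7²) ≈ 0.8 units.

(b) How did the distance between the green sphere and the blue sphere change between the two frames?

-2.9

Before: roughly 7.2 units apart; after: 4.3. That's 2.9 units closer together.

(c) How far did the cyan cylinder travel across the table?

2.8

From (9.8, 7.2) to (12.1, 5.6), the cyan cylinder covered √(2.3² + 1.6²) ≈ 2.8 units.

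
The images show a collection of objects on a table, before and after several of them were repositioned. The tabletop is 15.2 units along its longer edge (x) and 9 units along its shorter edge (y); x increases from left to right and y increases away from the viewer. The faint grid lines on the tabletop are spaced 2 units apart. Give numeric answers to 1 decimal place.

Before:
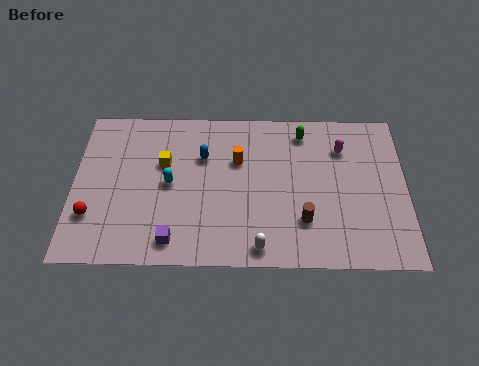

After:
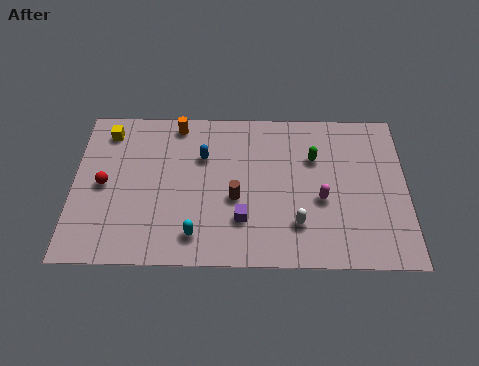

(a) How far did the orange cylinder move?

3.5

The orange cylinder was near (7.5, 5.9) before and (4.7, 8.0) after, so it travelled √(2.8² + 2.1²) ≈ 3.5 units.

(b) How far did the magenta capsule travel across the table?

3.2

The magenta capsule was near (12.3, 6.7) before and (11.3, 3.7) after, so it travelled √(1.0² + 3.0²) ≈ 3.2 units.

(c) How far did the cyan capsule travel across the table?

3.1

The cyan capsule was near (4.4, 4.5) before and (5.6, 1.6) after, so it travelled √(1.2² + 2.9²) ≈ 3.1 units.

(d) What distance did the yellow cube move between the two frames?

3.2

The yellow cube moved from about (4.1, 5.7) to (1.5, 7.5), a distance of √(2.6² + 1.8²) ≈ 3.2.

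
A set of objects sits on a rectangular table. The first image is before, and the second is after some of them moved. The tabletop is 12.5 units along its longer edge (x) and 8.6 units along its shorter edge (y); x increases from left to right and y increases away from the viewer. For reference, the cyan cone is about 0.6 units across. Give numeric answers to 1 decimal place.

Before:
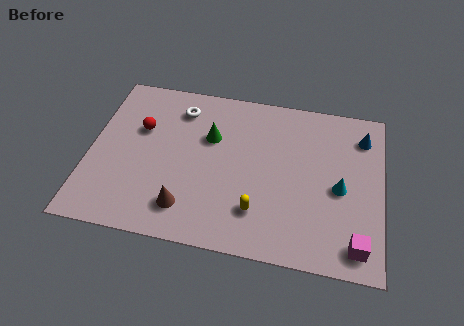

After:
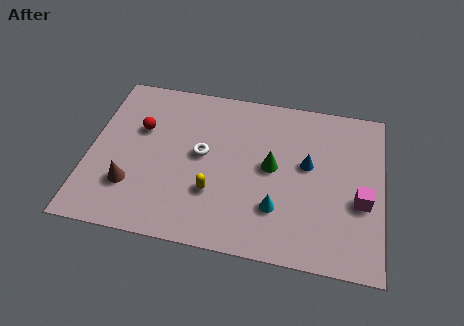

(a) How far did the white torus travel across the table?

2.5

The white torus moved from about (3.7, 6.9) to (4.8, 4.6), a distance of √(1.1² + 2.3²) ≈ 2.5.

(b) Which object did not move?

the red sphere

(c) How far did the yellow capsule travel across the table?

2.0

The yellow capsule was near (7.3, 2.1) before and (5.4, 2.7) after, so it travelled √(1.9² + 0.6²) ≈ 2.0 units.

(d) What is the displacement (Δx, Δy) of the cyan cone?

(-2.6, -1.5)

The cyan cone was at about (10.7, 3.9) and moved to about (8.1, 2.4).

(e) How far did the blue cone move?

3.0

The blue cone was near (11.6, 6.8) before and (9.3, 4.9) after, so it travelled √(2.3² + 1.9²) ≈ 3.0 units.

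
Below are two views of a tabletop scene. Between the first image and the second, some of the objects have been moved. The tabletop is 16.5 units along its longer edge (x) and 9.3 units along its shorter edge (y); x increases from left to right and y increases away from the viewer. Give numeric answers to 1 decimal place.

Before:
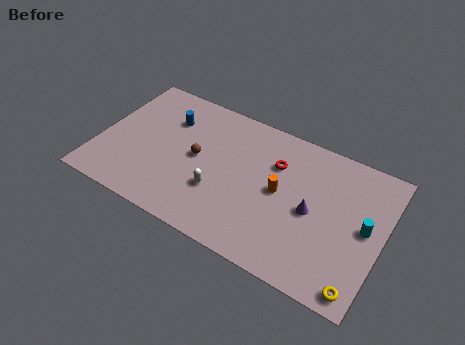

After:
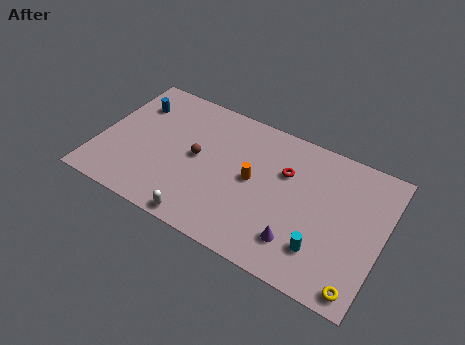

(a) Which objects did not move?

the brown sphere and the yellow torus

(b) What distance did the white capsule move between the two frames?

2.4

From (7.2, 3.1) to (6.6, 0.8), the white capsule covered √(0.6² + 2.3²) ≈ 2.4 units.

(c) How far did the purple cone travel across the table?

2.4

From (12.5, 4.4) to (12.0, 2.1), the purple cone covered √(0.5² + 2.3²) ≈ 2.4 units.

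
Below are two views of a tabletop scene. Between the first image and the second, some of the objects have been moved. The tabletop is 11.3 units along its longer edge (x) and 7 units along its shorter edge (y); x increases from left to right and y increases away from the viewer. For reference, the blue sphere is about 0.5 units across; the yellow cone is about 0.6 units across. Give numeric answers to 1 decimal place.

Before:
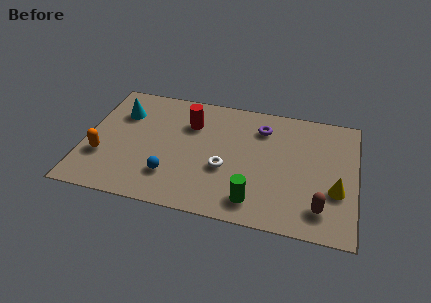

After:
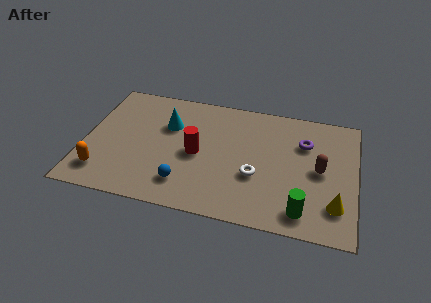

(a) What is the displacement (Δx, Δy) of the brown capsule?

(-0.1, 2.1)

The brown capsule started near (9.9, 1.4) and ended near (9.8, 3.5).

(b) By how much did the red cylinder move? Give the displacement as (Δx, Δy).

(0.4, -1.7)

From the two frames, the red cylinder sits at roughly (4.3, 5.0) before and (4.7, 3.3) after.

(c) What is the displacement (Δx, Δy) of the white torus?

(1.3, -0.1)

The white torus started near (5.9, 2.7) and ended near (7.2, 2.6).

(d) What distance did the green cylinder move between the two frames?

2.0

From (7.2, 1.2) to (9.2, 1.1), the green cylinder covered √(2.0² + 0.1²) ≈ 2.0 units.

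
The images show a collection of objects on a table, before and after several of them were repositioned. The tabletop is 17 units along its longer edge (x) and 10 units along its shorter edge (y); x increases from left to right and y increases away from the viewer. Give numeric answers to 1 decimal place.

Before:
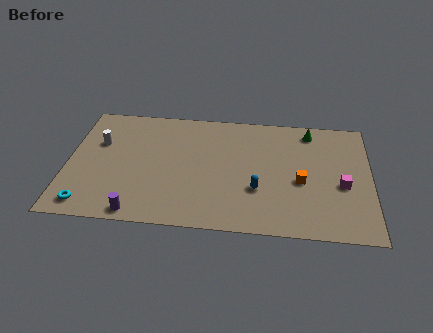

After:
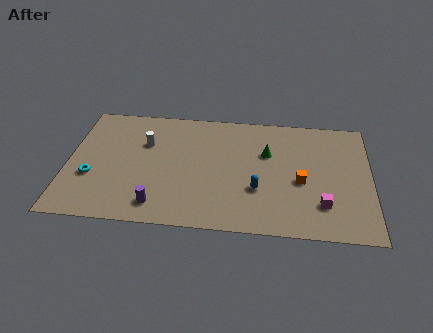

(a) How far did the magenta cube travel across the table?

2.0

The magenta cube was near (15.4, 4.2) before and (14.3, 2.5) after, so it travelled √(1.1² + 1.7²) ≈ 2.0 units.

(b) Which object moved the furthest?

the green cone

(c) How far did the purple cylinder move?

1.3

The purple cylinder was near (4.1, 0.9) before and (5.2, 1.6) after, so it travelled √(1.1² + 0.7²) ≈ 1.3 units.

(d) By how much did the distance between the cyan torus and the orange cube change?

-0.5

Before: roughly 12.2 units apart; after: 11.7. That's 0.5 units closer together.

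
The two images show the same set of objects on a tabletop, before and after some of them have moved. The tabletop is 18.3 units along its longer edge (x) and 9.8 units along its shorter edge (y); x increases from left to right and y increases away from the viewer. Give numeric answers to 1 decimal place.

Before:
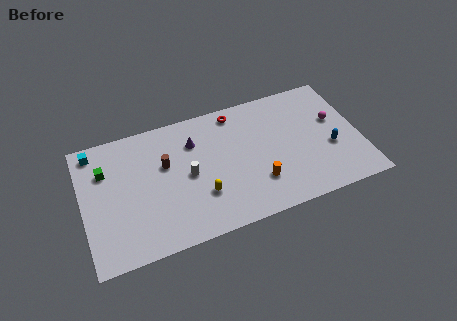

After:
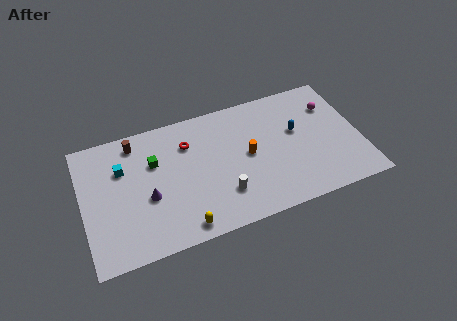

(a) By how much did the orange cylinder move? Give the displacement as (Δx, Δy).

(-0.4, 2.3)

The orange cylinder started near (11.3, 2.7) and ended near (10.9, 5.0).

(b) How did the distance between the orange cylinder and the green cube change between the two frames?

-4.3

The distance was about 10.6 in the first image and 6.3 in the second, so they moved 4.3 units closer together.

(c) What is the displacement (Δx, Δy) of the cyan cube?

(1.7, -1.9)

From the two frames, the cyan cube sits at roughly (1.0, 8.6) before and (2.7, 6.7) after.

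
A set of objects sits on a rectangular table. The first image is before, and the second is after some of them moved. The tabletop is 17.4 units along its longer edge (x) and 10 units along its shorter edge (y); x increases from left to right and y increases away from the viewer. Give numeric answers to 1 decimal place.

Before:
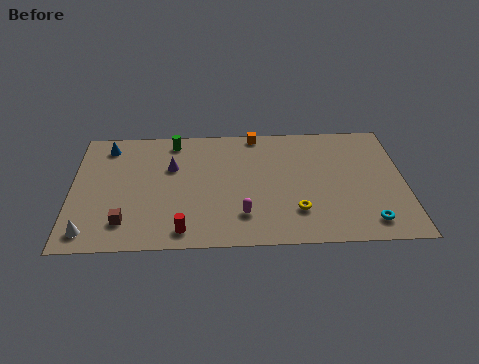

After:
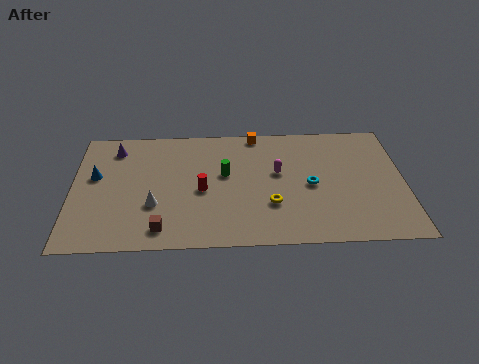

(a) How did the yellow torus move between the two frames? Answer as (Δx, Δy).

(-1.3, 0.6)

The yellow torus started near (11.7, 2.6) and ended near (10.4, 3.2).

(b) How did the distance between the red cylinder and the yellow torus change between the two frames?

-2.2

They were about 6.0 units apart before and 3.8 after — 2.2 units closer together.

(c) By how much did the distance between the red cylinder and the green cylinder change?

-5.6

The distance was about 7.4 in the first image and 1.8 in the second, so they moved 5.6 units closer together.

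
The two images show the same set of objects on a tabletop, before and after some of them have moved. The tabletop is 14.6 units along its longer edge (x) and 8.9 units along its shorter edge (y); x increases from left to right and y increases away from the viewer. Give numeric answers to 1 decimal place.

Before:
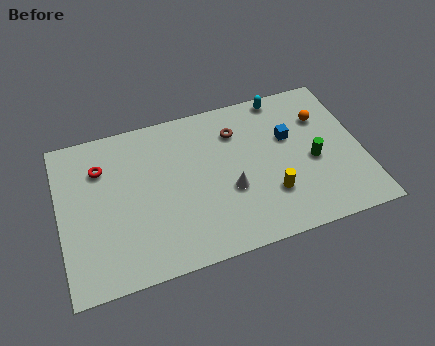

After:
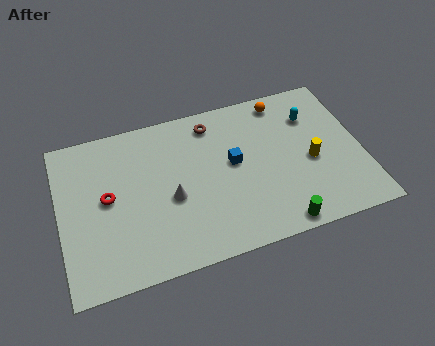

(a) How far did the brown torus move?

1.4

The brown torus moved from about (8.7, 6.7) to (7.6, 7.5), a distance of √(1.1² + 0.8²) ≈ 1.4.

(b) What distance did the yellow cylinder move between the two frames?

2.5

From (10.0, 2.6) to (12.1, 3.9), the yellow cylinder covered √(2.1² + 1.3²) ≈ 2.5 units.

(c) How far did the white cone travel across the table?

2.8

From (8.1, 3.4) to (5.3, 3.8), the white cone covered √(2.8² + 0.4²) ≈ 2.8 units.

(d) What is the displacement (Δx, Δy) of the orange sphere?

(-1.8, 1.5)

The orange sphere started near (12.9, 6.3) and ended near (11.1, 7.8).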